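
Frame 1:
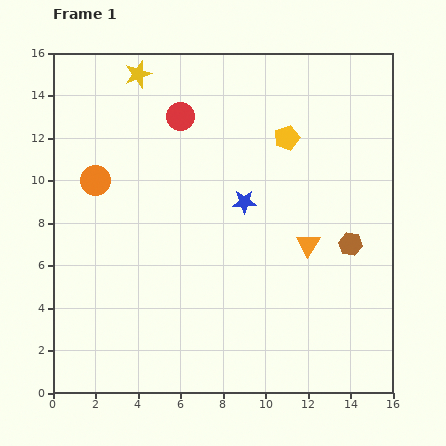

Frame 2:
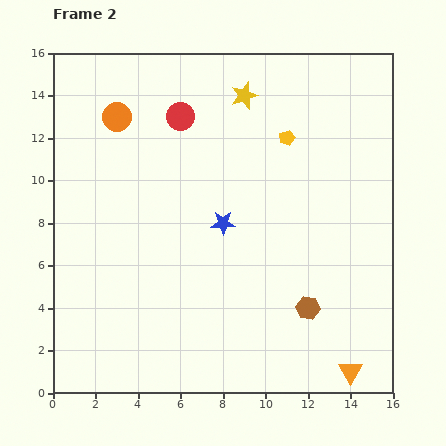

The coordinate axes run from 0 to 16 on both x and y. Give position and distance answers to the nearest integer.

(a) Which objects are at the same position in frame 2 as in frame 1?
the red circle, the yellow pentagon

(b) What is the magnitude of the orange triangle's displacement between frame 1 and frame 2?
6

The orange triangle moved from (12, 7) to (14, 1), a distance of √(2² + 6²) ≈ 6.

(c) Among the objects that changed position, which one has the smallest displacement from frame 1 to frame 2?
the blue star

(moved 1)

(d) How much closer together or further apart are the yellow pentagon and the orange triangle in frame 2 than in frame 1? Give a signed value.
+6

Distance in frame 1: 5. Distance in frame 2: 11.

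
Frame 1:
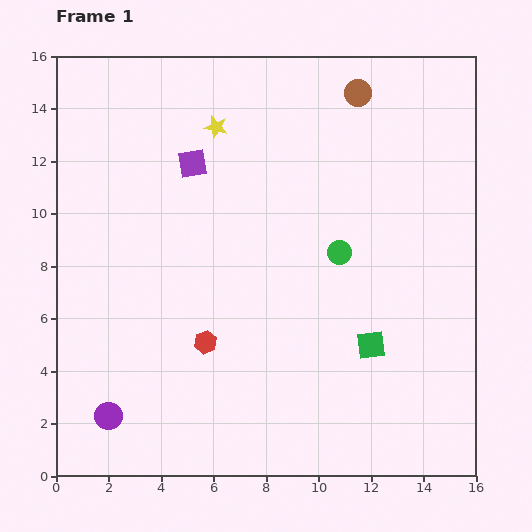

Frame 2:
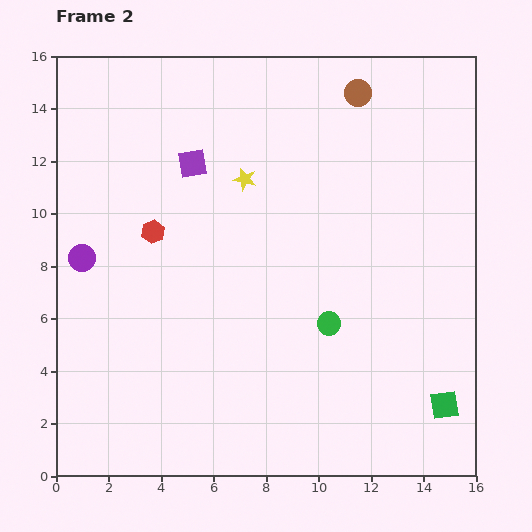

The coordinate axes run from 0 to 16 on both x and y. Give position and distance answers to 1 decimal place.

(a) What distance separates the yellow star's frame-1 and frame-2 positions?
2.3

The yellow star moved from (6.1, 13.3) to (7.2, 11.3), a distance of √(1.1² + 2.0²) ≈ 2.3.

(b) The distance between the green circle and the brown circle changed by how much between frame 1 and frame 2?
+2.8

Distance in frame 1: 6.1. Distance in frame 2: 8.9.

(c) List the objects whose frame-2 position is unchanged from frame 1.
the purple square, the brown circle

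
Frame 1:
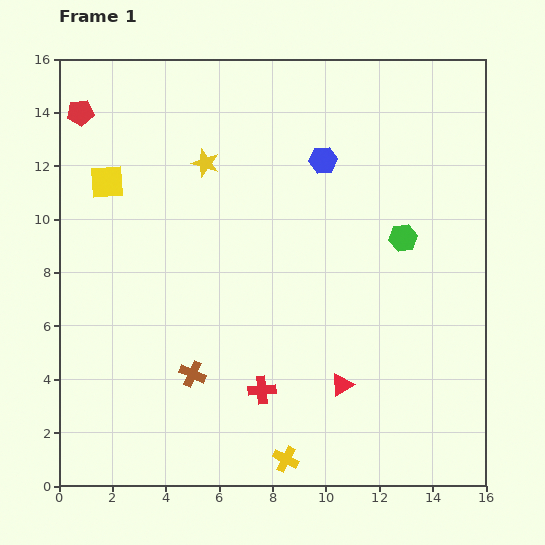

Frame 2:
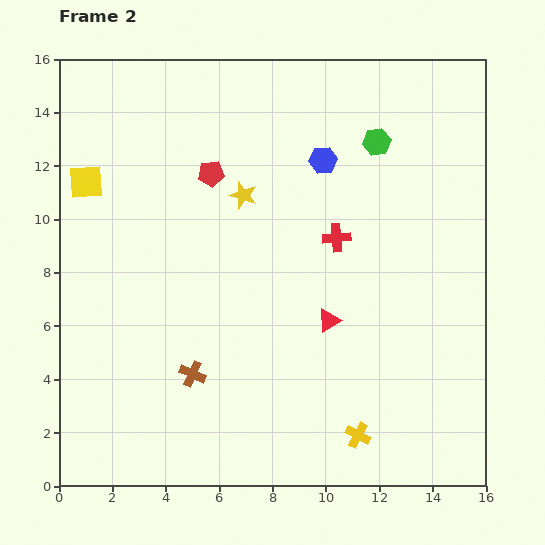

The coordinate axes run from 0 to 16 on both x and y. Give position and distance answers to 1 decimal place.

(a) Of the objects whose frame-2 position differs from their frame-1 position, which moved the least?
the yellow square

(moved 0.8)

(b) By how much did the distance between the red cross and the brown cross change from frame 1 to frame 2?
+4.7

Distance in frame 1: 2.7. Distance in frame 2: 7.4.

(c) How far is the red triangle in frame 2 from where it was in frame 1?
2.5

The red triangle moved from (10.6, 3.8) to (10.1, 6.2), a distance of √(0.5² + 2.4²) ≈ 2.5.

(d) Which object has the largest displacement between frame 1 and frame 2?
the red cross

(moved 6.4; next 5.4)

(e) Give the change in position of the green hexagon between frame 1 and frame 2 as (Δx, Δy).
(-1.0, 3.6)

The green hexagon was at (12.9, 9.3) in frame 1 and (11.9, 12.9) in frame 2.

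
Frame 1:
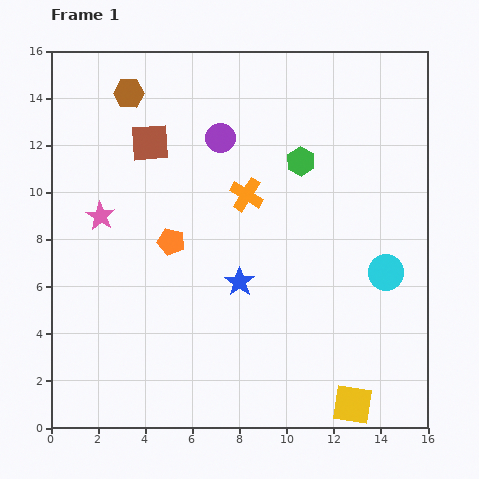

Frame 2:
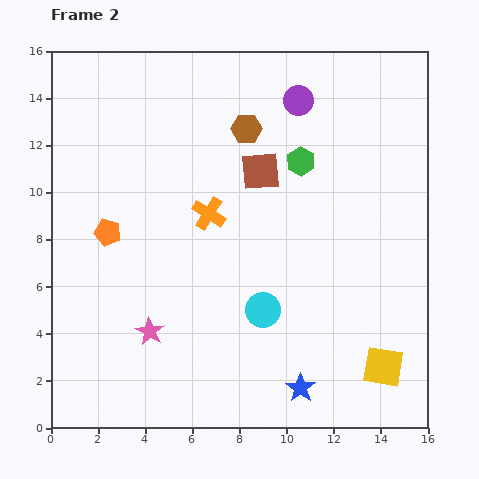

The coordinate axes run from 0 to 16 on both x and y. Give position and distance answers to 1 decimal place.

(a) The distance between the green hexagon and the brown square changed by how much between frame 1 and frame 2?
-4.7

Distance in frame 1: 6.4. Distance in frame 2: 1.7.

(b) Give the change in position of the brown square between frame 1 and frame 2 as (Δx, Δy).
(4.7, -1.2)

The brown square was at (4.2, 12.1) in frame 1 and (8.9, 10.9) in frame 2.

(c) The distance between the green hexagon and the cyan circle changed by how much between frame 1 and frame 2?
+0.6

Distance in frame 1: 5.9. Distance in frame 2: 6.5.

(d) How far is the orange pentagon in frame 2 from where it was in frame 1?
2.7

The orange pentagon moved from (5.1, 7.9) to (2.4, 8.3), a distance of √(2.7² + 0.4²) ≈ 2.7.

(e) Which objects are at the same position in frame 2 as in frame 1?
the green hexagon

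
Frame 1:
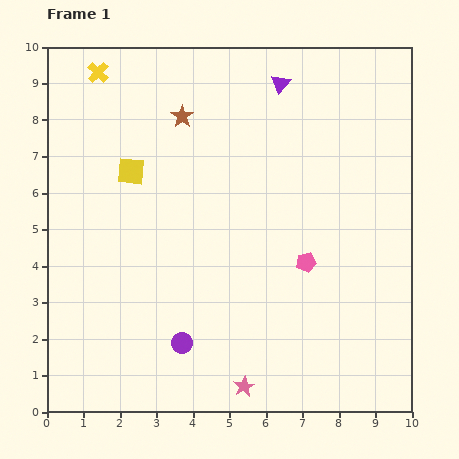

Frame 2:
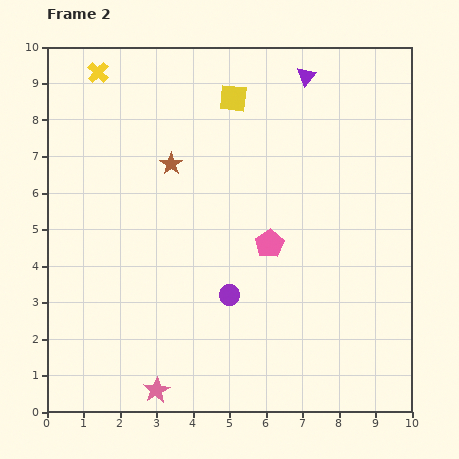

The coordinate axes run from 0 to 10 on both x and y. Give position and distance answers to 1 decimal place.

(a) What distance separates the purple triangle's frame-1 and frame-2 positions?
0.7

The purple triangle moved from (6.4, 9.0) to (7.1, 9.2), a distance of √(0.7² + 0.2²) ≈ 0.7.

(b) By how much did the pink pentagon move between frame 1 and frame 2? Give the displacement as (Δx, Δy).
(-1.0, 0.5)

The pink pentagon was at (7.1, 4.1) in frame 1 and (6.1, 4.6) in frame 2.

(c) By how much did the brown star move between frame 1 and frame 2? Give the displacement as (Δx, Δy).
(-0.3, -1.3)

The brown star was at (3.7, 8.1) in frame 1 and (3.4, 6.8) in frame 2.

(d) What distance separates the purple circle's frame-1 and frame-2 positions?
1.8

The purple circle moved from (3.7, 1.9) to (5.0, 3.2), a distance of √(1.3² + 1.3²) ≈ 1.8.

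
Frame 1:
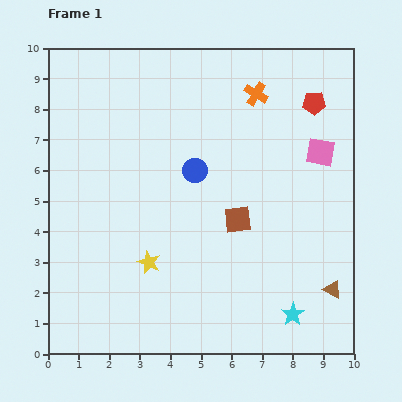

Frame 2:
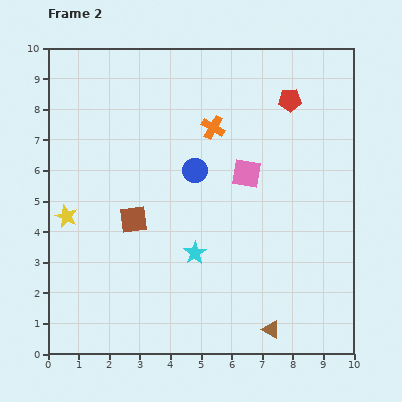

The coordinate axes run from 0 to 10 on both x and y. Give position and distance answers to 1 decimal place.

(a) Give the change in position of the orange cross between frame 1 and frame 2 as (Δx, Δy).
(-1.4, -1.1)

The orange cross was at (6.8, 8.5) in frame 1 and (5.4, 7.4) in frame 2.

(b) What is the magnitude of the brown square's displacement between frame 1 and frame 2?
3.4

The brown square moved from (6.2, 4.4) to (2.8, 4.4), a distance of √(3.4² + 0.0²) ≈ 3.4.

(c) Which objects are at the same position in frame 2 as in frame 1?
the blue circle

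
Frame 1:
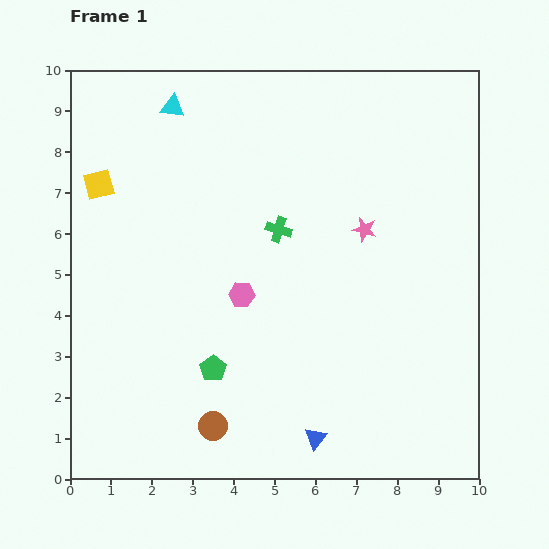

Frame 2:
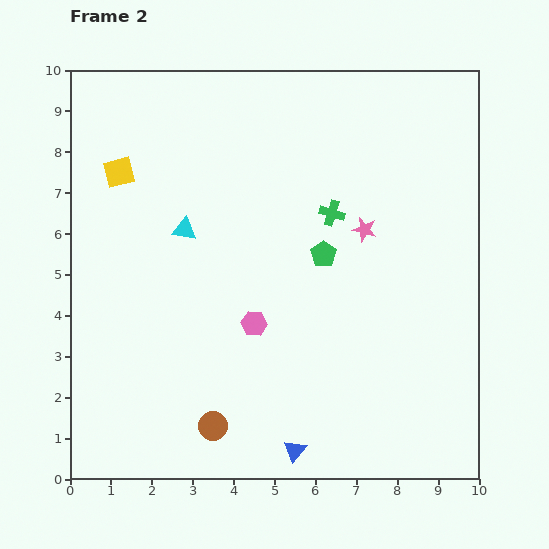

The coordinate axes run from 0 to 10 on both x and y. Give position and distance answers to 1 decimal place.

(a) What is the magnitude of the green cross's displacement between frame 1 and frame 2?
1.4

The green cross moved from (5.1, 6.1) to (6.4, 6.5), a distance of √(1.3² + 0.4²) ≈ 1.4.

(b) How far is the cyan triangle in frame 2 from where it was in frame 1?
3.0

The cyan triangle moved from (2.5, 9.1) to (2.8, 6.1), a distance of √(0.3² + 3.0²) ≈ 3.0.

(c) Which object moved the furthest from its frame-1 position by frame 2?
the green pentagon

(moved 3.9; next 3.0)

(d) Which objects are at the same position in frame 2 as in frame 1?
the pink star, the brown circle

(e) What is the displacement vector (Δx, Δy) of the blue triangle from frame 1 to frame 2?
(-0.5, -0.3)

The blue triangle was at (6.0, 1.0) in frame 1 and (5.5, 0.7) in frame 2.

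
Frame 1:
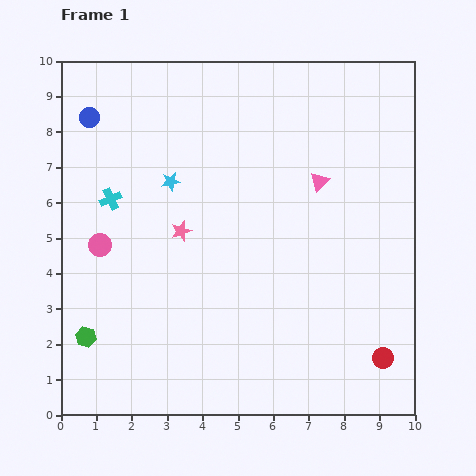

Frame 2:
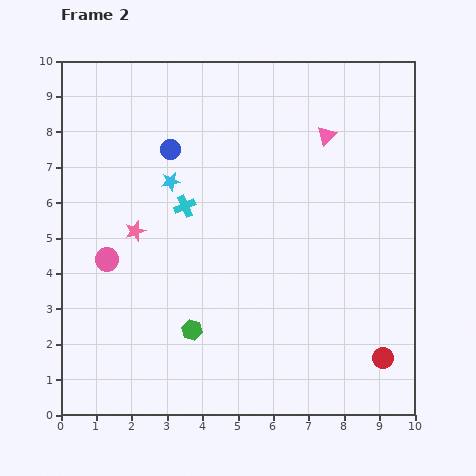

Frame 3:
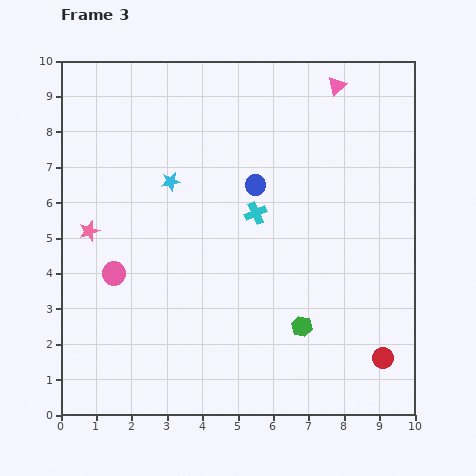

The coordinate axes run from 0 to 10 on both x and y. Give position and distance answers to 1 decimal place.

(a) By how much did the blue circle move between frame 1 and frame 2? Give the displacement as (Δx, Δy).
(2.3, -0.9)

The blue circle was at (0.8, 8.4) in frame 1 and (3.1, 7.5) in frame 2.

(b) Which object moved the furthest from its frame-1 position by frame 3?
the green hexagon

(moved 6.1; next 5.1)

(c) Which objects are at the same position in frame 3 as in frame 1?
the cyan star, the red circle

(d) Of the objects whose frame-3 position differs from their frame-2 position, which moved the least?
the pink circle

(moved 0.4)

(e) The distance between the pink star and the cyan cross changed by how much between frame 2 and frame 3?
+3.1

Distance in frame 2: 1.6. Distance in frame 3: 4.7.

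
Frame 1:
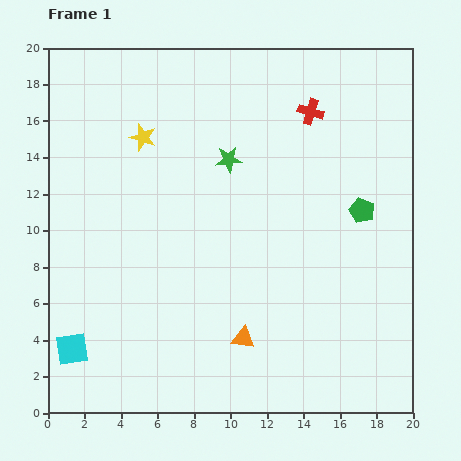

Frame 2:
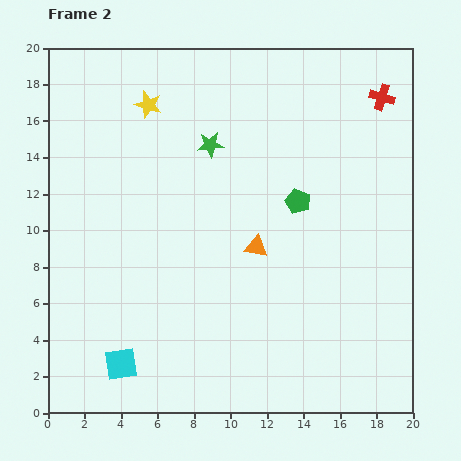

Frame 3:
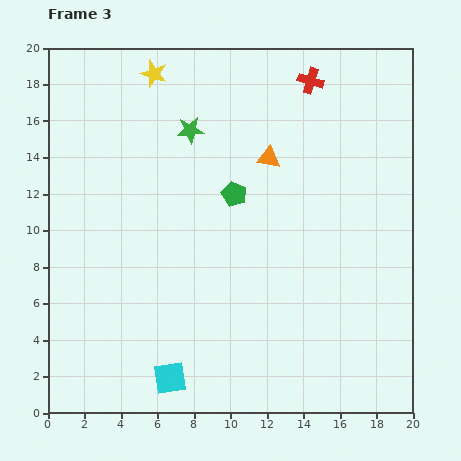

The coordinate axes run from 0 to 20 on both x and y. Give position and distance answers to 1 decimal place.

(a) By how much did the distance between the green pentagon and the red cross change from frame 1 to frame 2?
+1.2

Distance in frame 1: 6.1. Distance in frame 2: 7.3.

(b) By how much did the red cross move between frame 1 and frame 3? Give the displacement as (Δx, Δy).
(0.0, 1.7)

The red cross was at (14.4, 16.5) in frame 1 and (14.4, 18.2) in frame 3.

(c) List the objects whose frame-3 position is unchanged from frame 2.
none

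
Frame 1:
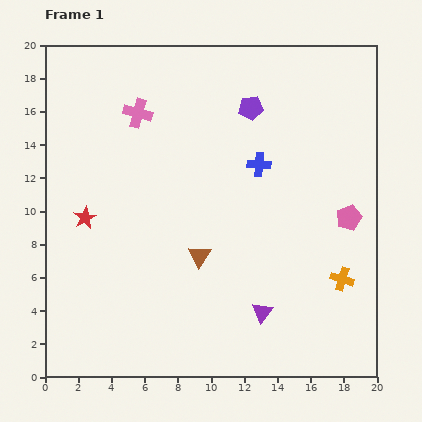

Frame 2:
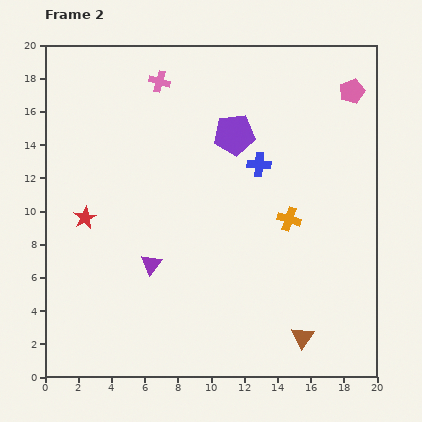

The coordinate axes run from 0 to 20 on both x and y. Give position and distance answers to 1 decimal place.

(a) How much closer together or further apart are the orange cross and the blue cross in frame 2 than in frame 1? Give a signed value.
-4.7

Distance in frame 1: 8.5. Distance in frame 2: 3.8.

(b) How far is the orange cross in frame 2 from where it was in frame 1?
4.8

The orange cross moved from (17.9, 5.9) to (14.7, 9.5), a distance of √(3.2² + 3.6²) ≈ 4.8.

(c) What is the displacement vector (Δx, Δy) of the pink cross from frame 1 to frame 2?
(1.3, 1.9)

The pink cross was at (5.6, 15.9) in frame 1 and (6.9, 17.8) in frame 2.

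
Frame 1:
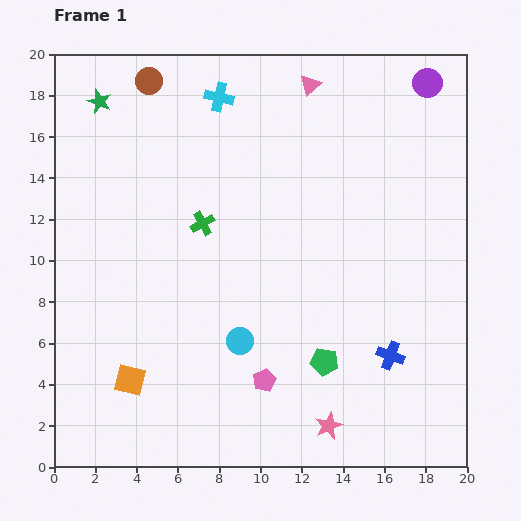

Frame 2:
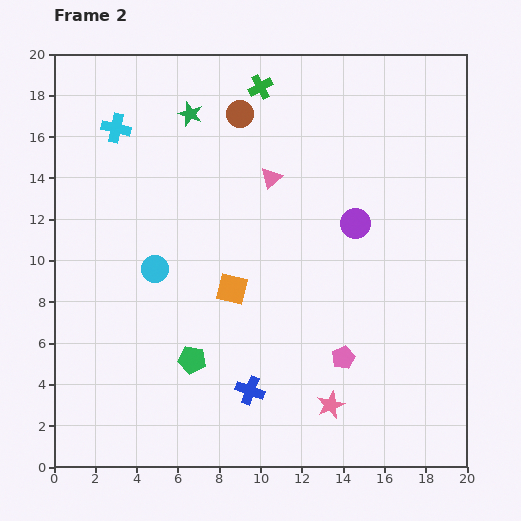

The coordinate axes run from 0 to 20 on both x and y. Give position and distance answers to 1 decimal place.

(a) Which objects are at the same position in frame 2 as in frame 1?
none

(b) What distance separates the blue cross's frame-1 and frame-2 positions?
7.0

The blue cross moved from (16.3, 5.4) to (9.5, 3.7), a distance of √(6.8² + 1.7²) ≈ 7.0.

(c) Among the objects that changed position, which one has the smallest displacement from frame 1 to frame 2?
the pink star

(moved 1.0)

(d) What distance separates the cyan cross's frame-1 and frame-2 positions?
5.2

The cyan cross moved from (8.0, 17.9) to (3.0, 16.4), a distance of √(5.0² + 1.5²) ≈ 5.2.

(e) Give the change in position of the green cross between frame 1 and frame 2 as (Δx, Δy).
(2.8, 6.6)

The green cross was at (7.2, 11.8) in frame 1 and (10.0, 18.4) in frame 2.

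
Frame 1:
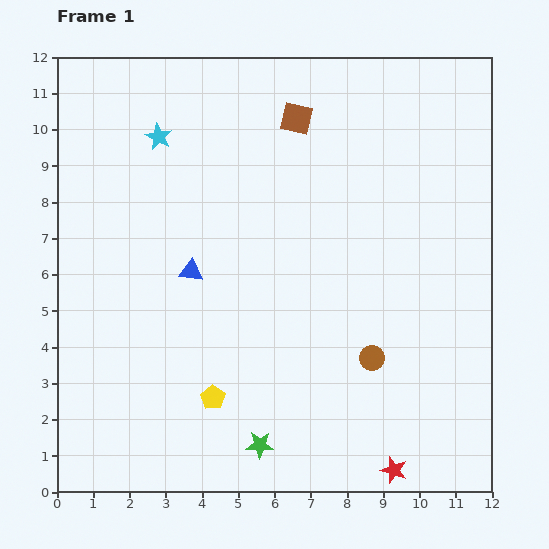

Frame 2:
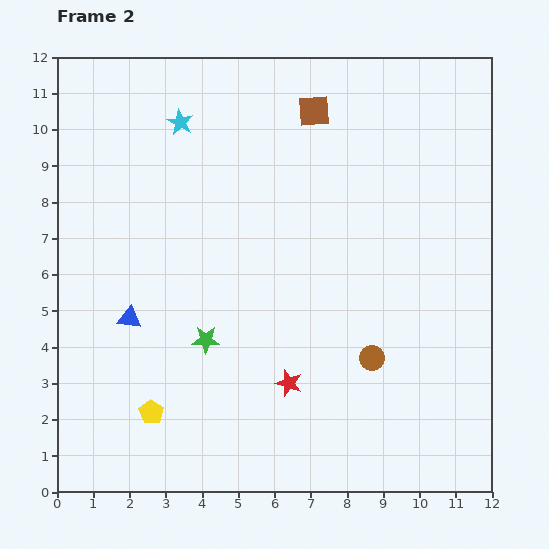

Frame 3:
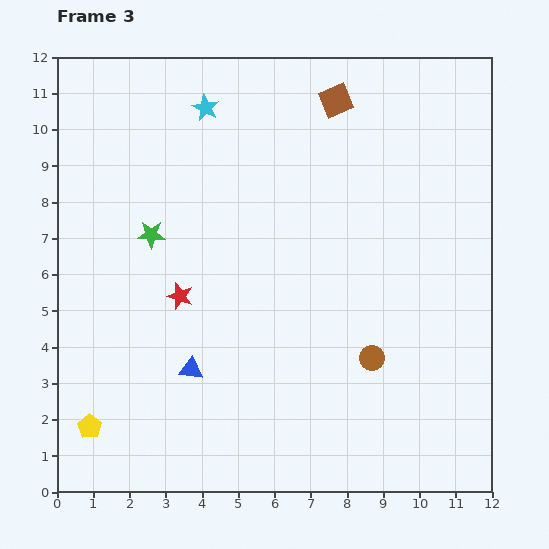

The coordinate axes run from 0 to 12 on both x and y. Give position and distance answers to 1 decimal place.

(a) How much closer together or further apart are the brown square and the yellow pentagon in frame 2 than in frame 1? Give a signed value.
+1.4

Distance in frame 1: 8.0. Distance in frame 2: 9.4.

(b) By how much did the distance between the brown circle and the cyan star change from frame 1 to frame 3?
-0.2

Distance in frame 1: 8.5. Distance in frame 3: 8.3.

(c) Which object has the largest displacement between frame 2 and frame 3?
the red star

(moved 3.8; next 3.3)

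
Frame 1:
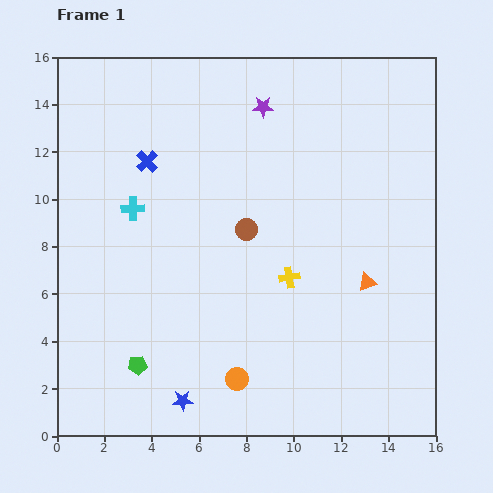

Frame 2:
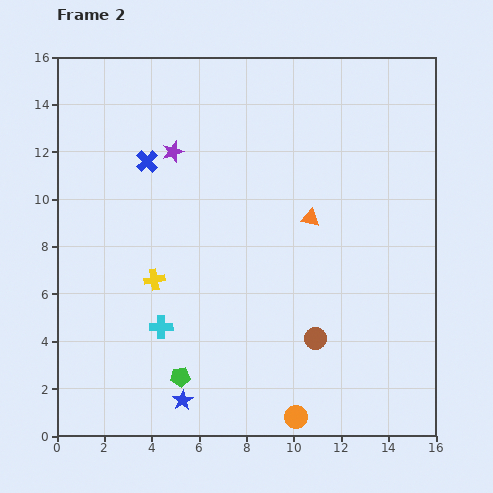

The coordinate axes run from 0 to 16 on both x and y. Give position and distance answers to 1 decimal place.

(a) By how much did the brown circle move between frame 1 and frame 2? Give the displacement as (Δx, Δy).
(2.9, -4.6)

The brown circle was at (8.0, 8.7) in frame 1 and (10.9, 4.1) in frame 2.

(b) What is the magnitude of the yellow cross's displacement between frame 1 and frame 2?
5.7

The yellow cross moved from (9.8, 6.7) to (4.1, 6.6), a distance of √(5.7² + 0.1²) ≈ 5.7.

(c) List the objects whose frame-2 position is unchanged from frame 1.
the blue cross, the blue star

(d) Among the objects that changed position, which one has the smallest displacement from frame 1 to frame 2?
the green pentagon

(moved 1.9)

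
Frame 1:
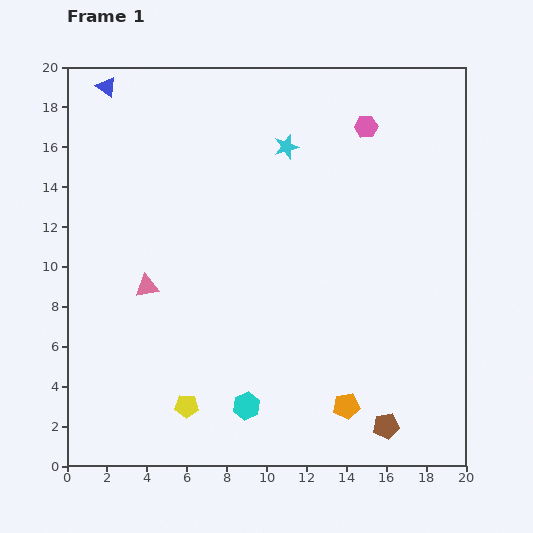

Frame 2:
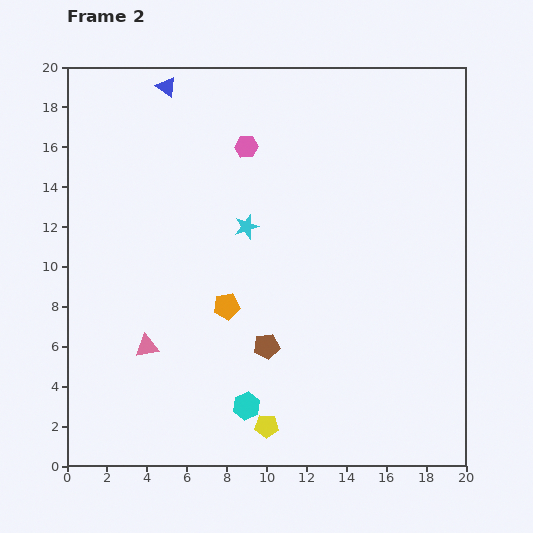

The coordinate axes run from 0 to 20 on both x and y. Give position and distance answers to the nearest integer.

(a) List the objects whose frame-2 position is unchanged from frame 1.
the cyan hexagon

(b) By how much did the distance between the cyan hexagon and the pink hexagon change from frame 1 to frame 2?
-2

Distance in frame 1: 15. Distance in frame 2: 13.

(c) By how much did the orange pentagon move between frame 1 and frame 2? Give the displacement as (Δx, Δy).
(-6, 5)

The orange pentagon was at (14, 3) in frame 1 and (8, 8) in frame 2.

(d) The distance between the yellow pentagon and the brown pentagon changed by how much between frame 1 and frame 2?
-6

Distance in frame 1: 10. Distance in frame 2: 4.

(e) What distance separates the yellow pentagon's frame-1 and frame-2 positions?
4

The yellow pentagon moved from (6, 3) to (10, 2), a distance of √(4² + 1²) ≈ 4.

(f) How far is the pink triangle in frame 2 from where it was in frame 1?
3

The pink triangle moved from (4, 9) to (4, 6), a distance of √(0² + 3²) ≈ 3.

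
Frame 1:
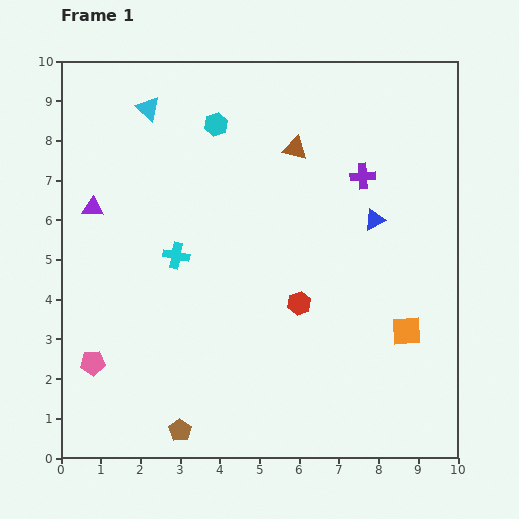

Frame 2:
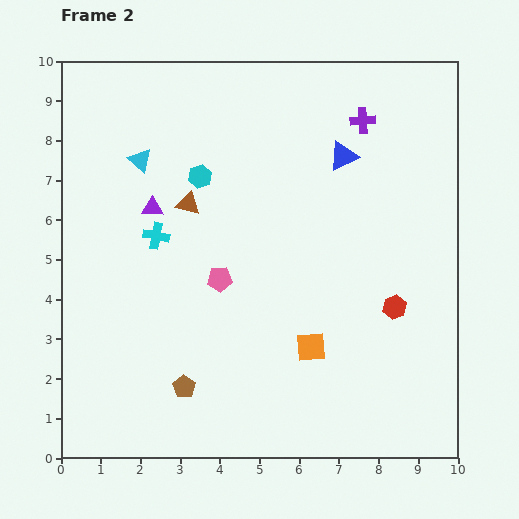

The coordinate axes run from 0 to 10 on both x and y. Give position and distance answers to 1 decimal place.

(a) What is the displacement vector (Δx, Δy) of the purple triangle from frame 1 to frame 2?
(1.5, 0.0)

The purple triangle was at (0.8, 6.3) in frame 1 and (2.3, 6.3) in frame 2.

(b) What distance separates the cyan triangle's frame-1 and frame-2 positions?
1.3

The cyan triangle moved from (2.2, 8.8) to (2.0, 7.5), a distance of √(0.2² + 1.3²) ≈ 1.3.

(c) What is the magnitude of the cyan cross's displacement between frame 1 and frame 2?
0.7

The cyan cross moved from (2.9, 5.1) to (2.4, 5.6), a distance of √(0.5² + 0.5²) ≈ 0.7.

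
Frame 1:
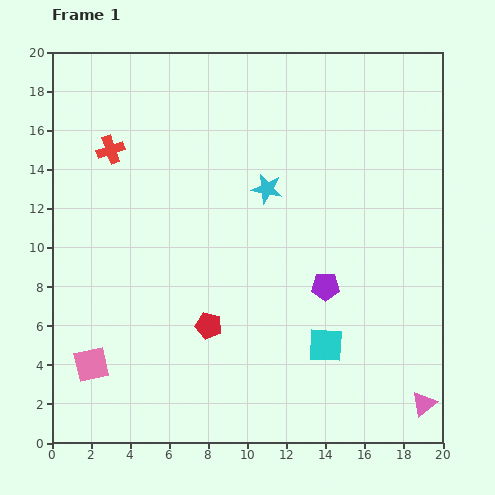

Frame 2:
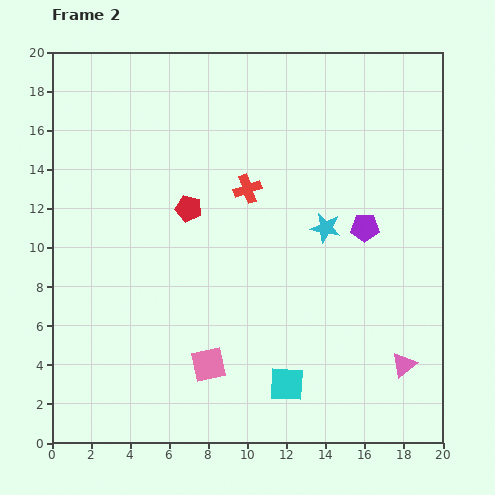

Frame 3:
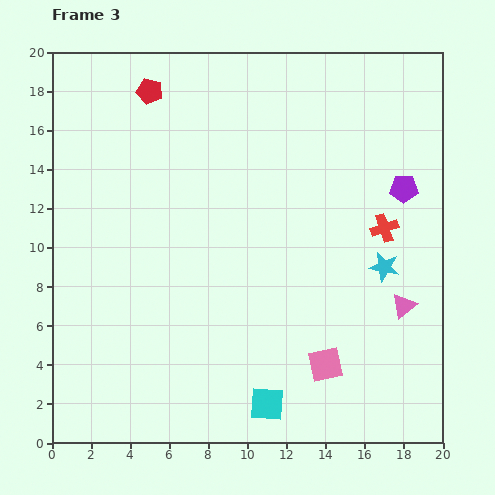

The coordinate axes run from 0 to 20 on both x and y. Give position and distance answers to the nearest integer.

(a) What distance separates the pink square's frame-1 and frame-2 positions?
6

The pink square moved from (2, 4) to (8, 4), a distance of √(6² + 0²) ≈ 6.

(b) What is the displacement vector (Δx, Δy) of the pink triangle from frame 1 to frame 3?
(-1, 5)

The pink triangle was at (19, 2) in frame 1 and (18, 7) in frame 3.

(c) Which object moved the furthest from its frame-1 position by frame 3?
the red cross

(moved 15; next 12)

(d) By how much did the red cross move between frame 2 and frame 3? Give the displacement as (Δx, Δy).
(7, -2)

The red cross was at (10, 13) in frame 2 and (17, 11) in frame 3.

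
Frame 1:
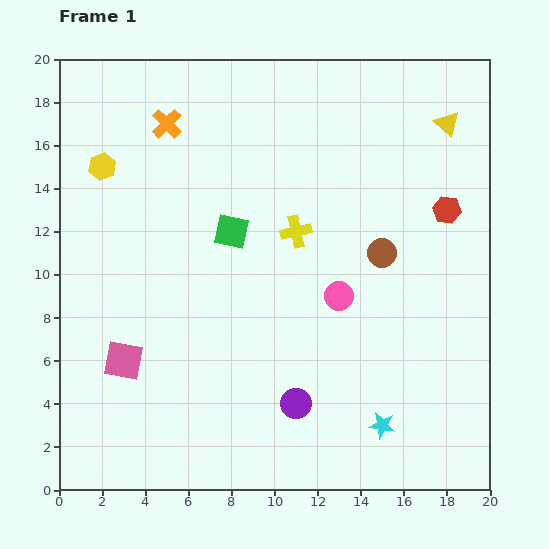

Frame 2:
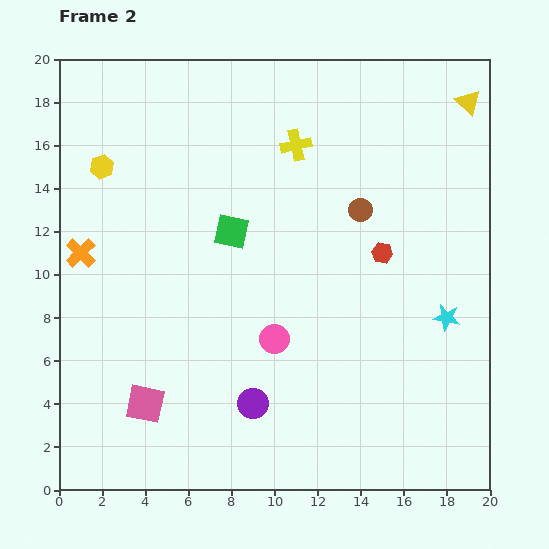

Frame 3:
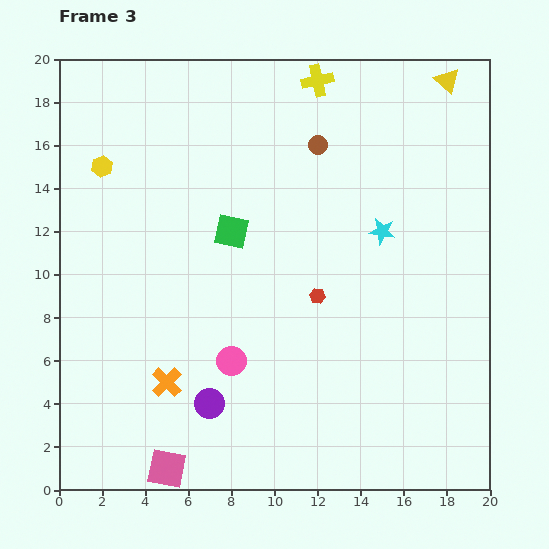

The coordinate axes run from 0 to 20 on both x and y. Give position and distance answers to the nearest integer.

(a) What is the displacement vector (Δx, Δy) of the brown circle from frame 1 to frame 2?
(-1, 2)

The brown circle was at (15, 11) in frame 1 and (14, 13) in frame 2.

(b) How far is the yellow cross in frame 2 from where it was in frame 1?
4

The yellow cross moved from (11, 12) to (11, 16), a distance of √(0² + 4²) ≈ 4.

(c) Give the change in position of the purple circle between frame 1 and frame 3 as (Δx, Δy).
(-4, 0)

The purple circle was at (11, 4) in frame 1 and (7, 4) in frame 3.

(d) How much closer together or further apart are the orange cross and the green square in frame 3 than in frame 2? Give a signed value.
+1

Distance in frame 2: 7. Distance in frame 3: 8.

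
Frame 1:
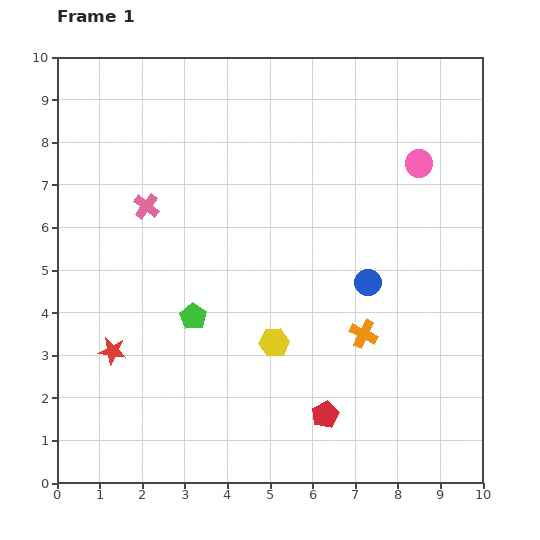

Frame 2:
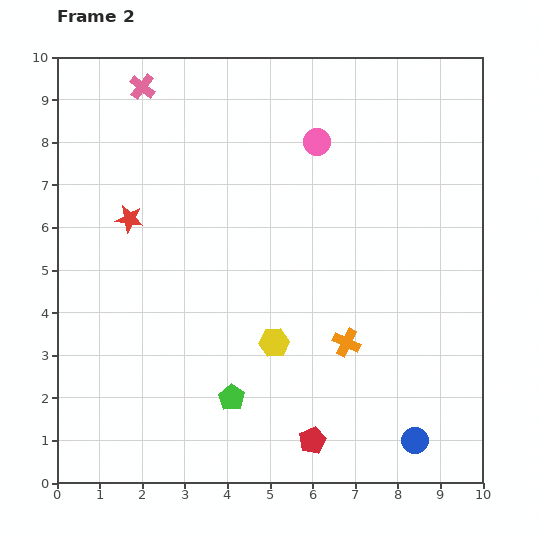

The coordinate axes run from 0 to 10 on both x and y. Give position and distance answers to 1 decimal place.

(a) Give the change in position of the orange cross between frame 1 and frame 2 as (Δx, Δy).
(-0.4, -0.2)

The orange cross was at (7.2, 3.5) in frame 1 and (6.8, 3.3) in frame 2.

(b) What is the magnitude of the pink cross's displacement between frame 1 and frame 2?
2.8

The pink cross moved from (2.1, 6.5) to (2.0, 9.3), a distance of √(0.1² + 2.8²) ≈ 2.8.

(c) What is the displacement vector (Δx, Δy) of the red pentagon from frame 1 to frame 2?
(-0.3, -0.6)

The red pentagon was at (6.3, 1.6) in frame 1 and (6.0, 1.0) in frame 2.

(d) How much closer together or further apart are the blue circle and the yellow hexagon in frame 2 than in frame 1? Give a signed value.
+1.4

Distance in frame 1: 2.6. Distance in frame 2: 4.0.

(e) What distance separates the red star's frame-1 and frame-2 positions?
3.1

The red star moved from (1.3, 3.1) to (1.7, 6.2), a distance of √(0.4² + 3.1²) ≈ 3.1.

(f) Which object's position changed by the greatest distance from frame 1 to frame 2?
the blue circle

(moved 3.9; next 3.1)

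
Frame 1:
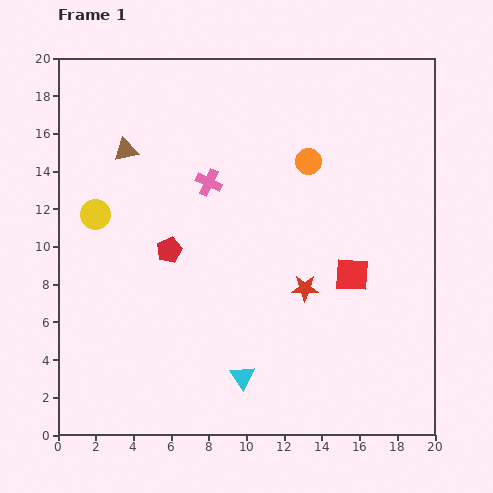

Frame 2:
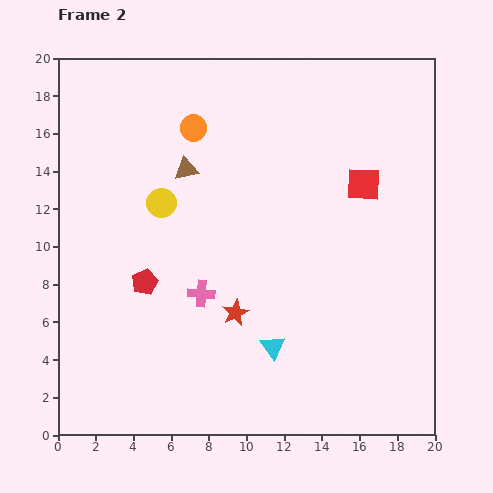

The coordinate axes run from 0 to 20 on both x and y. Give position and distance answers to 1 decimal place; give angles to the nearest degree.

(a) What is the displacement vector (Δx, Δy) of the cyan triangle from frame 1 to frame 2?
(1.6, 1.6)

The cyan triangle was at (9.8, 3.1) in frame 1 and (11.4, 4.7) in frame 2.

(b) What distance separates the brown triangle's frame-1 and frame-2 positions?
3.4

The brown triangle moved from (3.6, 15.1) to (6.8, 14.1), a distance of √(3.2² + 1.0²) ≈ 3.4.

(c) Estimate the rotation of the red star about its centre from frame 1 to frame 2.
28° counter-clockwise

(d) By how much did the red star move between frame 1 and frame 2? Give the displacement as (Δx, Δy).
(-3.7, -1.3)

The red star was at (13.1, 7.8) in frame 1 and (9.4, 6.5) in frame 2.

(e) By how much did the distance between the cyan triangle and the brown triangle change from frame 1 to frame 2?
-3.0

Distance in frame 1: 13.5. Distance in frame 2: 10.5.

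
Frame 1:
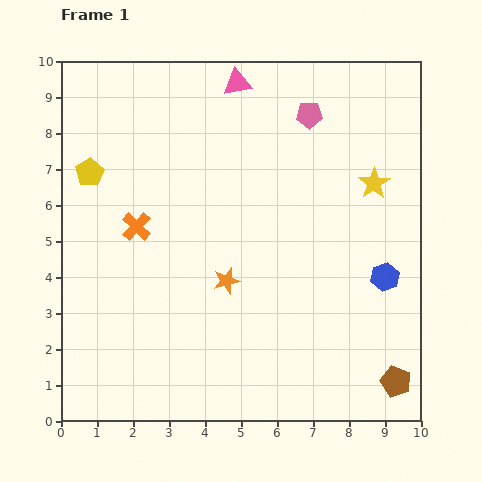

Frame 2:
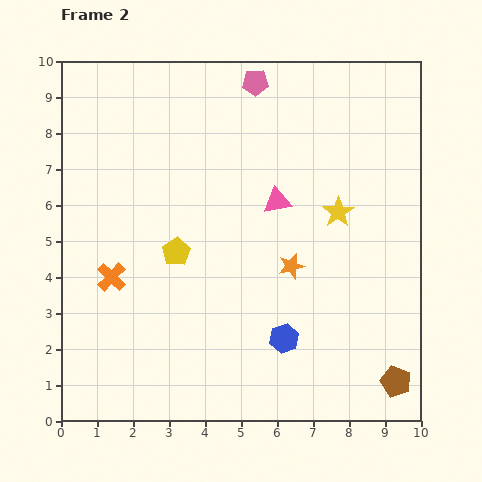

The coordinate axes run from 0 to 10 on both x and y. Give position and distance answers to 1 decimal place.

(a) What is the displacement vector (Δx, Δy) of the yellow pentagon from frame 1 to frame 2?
(2.4, -2.2)

The yellow pentagon was at (0.8, 6.9) in frame 1 and (3.2, 4.7) in frame 2.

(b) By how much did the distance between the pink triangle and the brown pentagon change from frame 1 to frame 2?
-3.4

Distance in frame 1: 9.4. Distance in frame 2: 6.0.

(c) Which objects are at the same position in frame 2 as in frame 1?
the brown pentagon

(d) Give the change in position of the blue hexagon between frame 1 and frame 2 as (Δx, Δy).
(-2.8, -1.7)

The blue hexagon was at (9.0, 4.0) in frame 1 and (6.2, 2.3) in frame 2.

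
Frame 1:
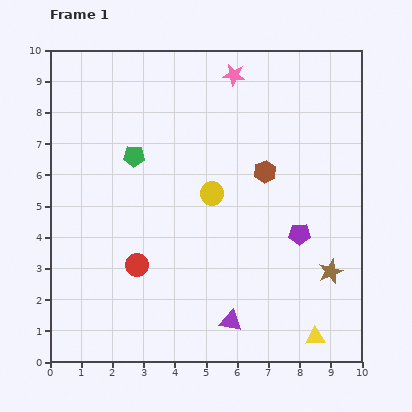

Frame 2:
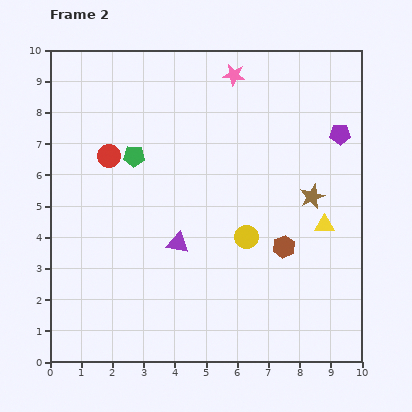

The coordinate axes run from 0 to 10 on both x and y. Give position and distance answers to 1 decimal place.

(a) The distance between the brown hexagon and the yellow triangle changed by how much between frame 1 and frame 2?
-4.0

Distance in frame 1: 5.5. Distance in frame 2: 1.5.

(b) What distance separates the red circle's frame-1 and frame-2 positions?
3.6

The red circle moved from (2.8, 3.1) to (1.9, 6.6), a distance of √(0.9² + 3.5²) ≈ 3.6.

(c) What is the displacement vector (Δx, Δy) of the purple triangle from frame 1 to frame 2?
(-1.7, 2.5)

The purple triangle was at (5.8, 1.3) in frame 1 and (4.1, 3.8) in frame 2.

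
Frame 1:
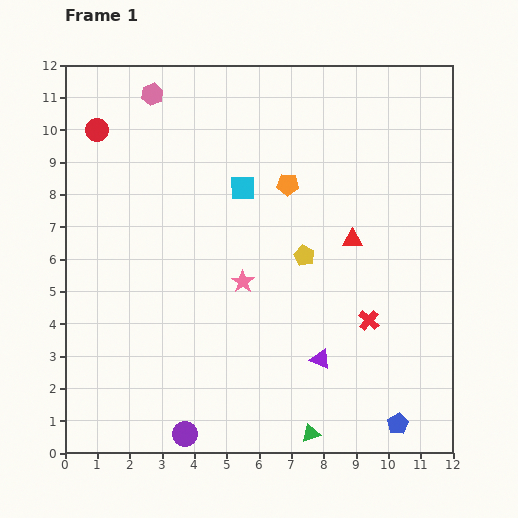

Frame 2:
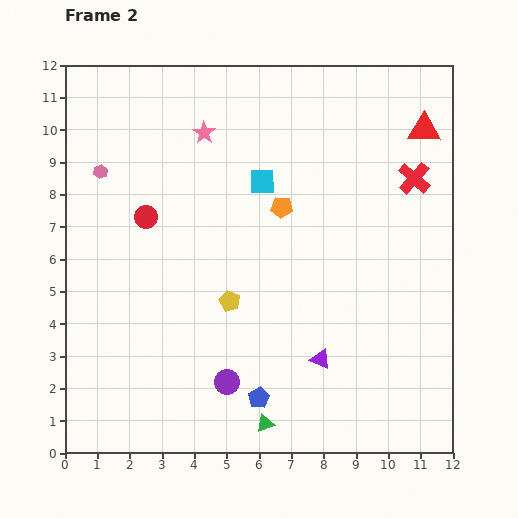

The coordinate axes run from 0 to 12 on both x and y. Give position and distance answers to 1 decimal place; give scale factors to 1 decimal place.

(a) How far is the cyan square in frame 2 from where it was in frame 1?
0.6

The cyan square moved from (5.5, 8.2) to (6.1, 8.4), a distance of √(0.6² + 0.2²) ≈ 0.6.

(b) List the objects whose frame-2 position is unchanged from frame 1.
the purple triangle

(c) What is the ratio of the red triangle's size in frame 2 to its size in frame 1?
1.6×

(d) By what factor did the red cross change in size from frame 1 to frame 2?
1.6×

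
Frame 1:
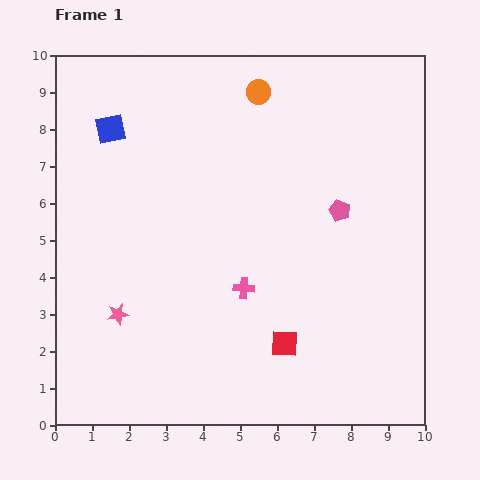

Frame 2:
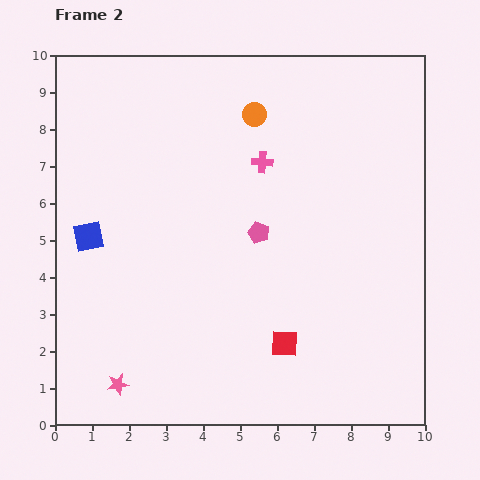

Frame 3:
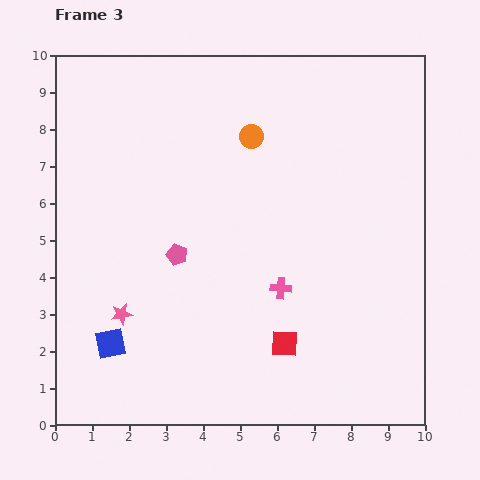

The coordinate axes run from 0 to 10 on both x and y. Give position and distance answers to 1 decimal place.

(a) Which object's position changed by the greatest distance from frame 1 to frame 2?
the pink cross

(moved 3.4; next 3.0)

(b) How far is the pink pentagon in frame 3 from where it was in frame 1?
4.6

The pink pentagon moved from (7.7, 5.8) to (3.3, 4.6), a distance of √(4.4² + 1.2²) ≈ 4.6.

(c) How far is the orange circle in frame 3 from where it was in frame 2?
0.6

The orange circle moved from (5.4, 8.4) to (5.3, 7.8), a distance of √(0.1² + 0.6²) ≈ 0.6.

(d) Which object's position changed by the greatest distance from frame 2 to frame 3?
the pink cross

(moved 3.4; next 3.0)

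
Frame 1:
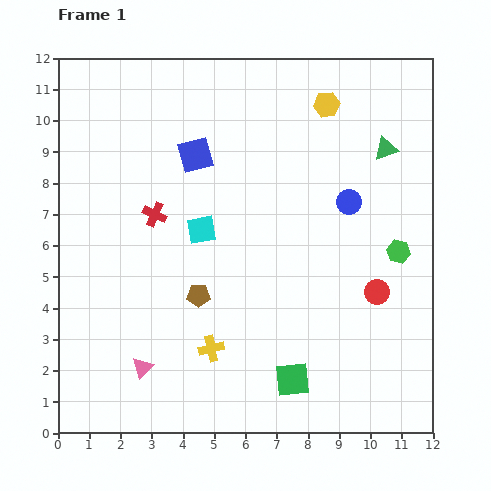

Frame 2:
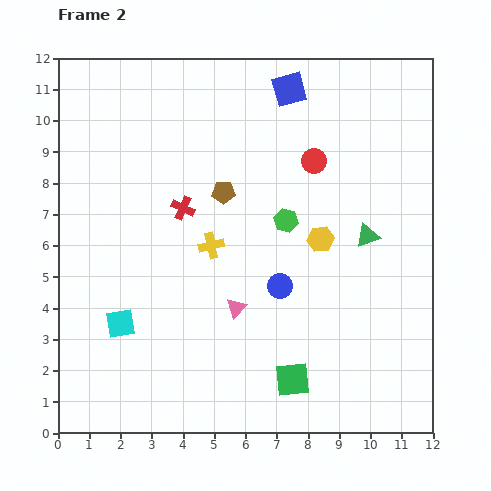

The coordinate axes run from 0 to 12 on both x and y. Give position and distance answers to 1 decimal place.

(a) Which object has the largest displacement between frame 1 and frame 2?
the red circle

(moved 4.7; next 4.3)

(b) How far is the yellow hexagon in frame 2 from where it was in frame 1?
4.3

The yellow hexagon moved from (8.6, 10.5) to (8.4, 6.2), a distance of √(0.2² + 4.3²) ≈ 4.3.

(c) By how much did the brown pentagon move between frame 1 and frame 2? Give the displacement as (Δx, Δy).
(0.8, 3.3)

The brown pentagon was at (4.5, 4.4) in frame 1 and (5.3, 7.7) in frame 2.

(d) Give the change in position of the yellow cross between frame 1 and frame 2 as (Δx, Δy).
(0.0, 3.3)

The yellow cross was at (4.9, 2.7) in frame 1 and (4.9, 6.0) in frame 2.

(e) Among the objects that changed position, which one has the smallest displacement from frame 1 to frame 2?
the red cross

(moved 0.9)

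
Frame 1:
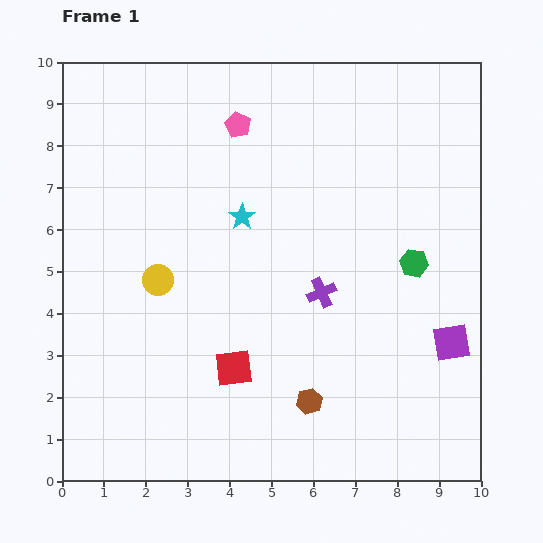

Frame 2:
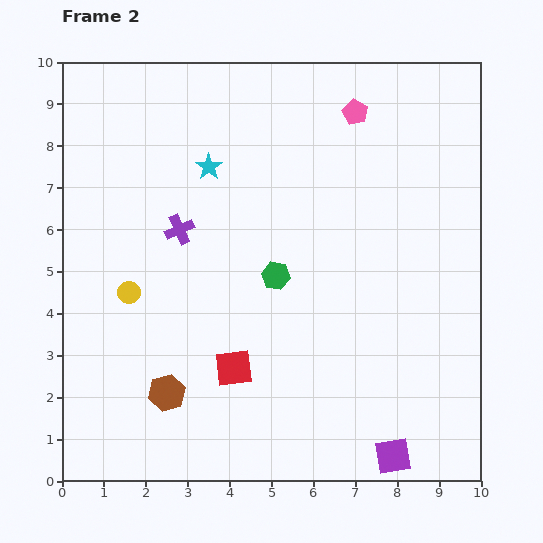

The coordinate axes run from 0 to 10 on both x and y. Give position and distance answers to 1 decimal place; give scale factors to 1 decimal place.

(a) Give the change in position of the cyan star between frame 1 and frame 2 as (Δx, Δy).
(-0.8, 1.2)

The cyan star was at (4.3, 6.3) in frame 1 and (3.5, 7.5) in frame 2.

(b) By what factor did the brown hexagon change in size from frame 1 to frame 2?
1.4×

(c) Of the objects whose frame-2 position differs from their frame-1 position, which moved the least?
the yellow circle

(moved 0.8)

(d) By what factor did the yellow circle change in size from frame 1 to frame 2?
0.7×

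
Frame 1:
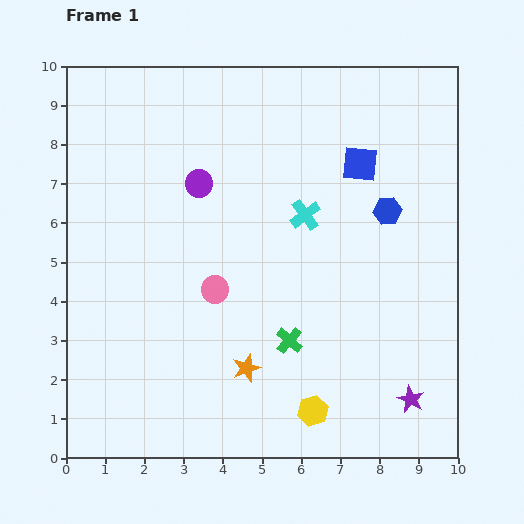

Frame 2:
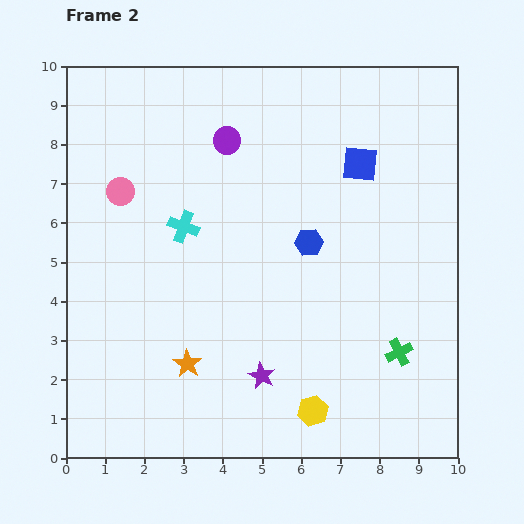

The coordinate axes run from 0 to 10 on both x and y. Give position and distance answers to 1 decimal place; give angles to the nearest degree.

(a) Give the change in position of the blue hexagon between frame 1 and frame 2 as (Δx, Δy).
(-2.0, -0.8)

The blue hexagon was at (8.2, 6.3) in frame 1 and (6.2, 5.5) in frame 2.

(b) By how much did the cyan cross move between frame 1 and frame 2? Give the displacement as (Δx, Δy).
(-3.1, -0.3)

The cyan cross was at (6.1, 6.2) in frame 1 and (3.0, 5.9) in frame 2.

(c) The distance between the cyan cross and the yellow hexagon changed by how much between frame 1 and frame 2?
+0.7

Distance in frame 1: 5.0. Distance in frame 2: 5.7.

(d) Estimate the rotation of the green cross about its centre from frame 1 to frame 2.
22° clockwise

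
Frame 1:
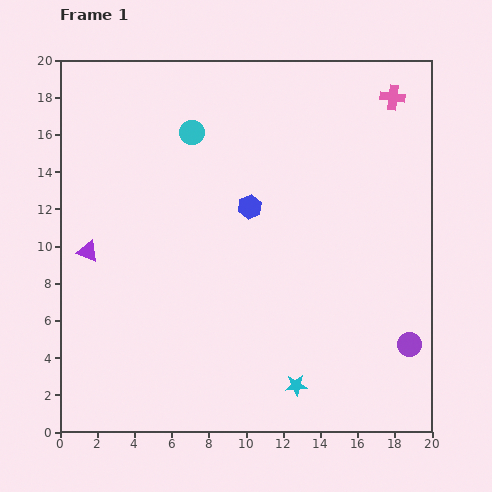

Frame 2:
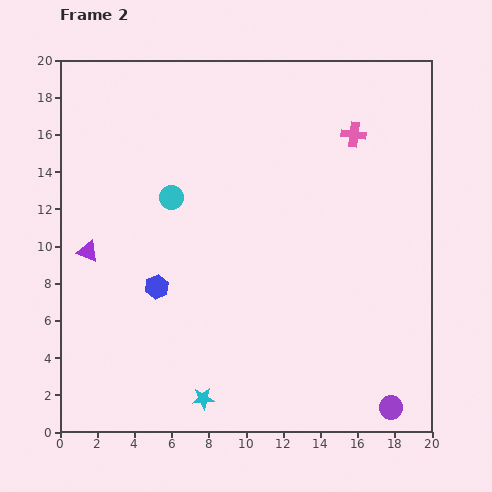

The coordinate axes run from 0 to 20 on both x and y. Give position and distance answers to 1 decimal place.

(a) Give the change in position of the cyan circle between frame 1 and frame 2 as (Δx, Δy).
(-1.1, -3.5)

The cyan circle was at (7.1, 16.1) in frame 1 and (6.0, 12.6) in frame 2.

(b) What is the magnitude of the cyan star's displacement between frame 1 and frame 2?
5.0

The cyan star moved from (12.7, 2.5) to (7.7, 1.8), a distance of √(5.0² + 0.7²) ≈ 5.0.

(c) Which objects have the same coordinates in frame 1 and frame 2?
the purple triangle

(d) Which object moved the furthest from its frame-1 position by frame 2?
the blue hexagon

(moved 6.6; next 5.0)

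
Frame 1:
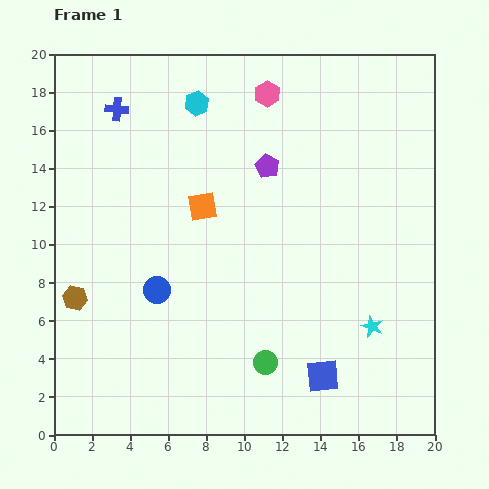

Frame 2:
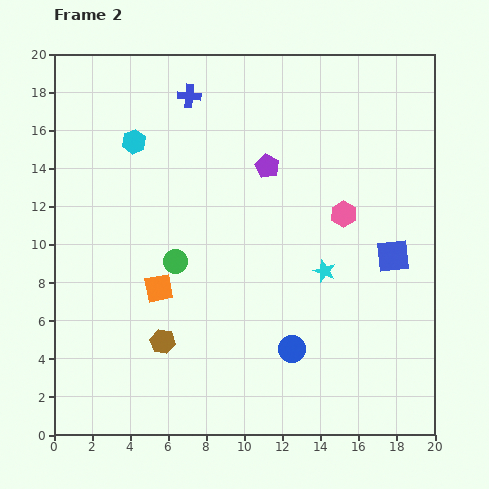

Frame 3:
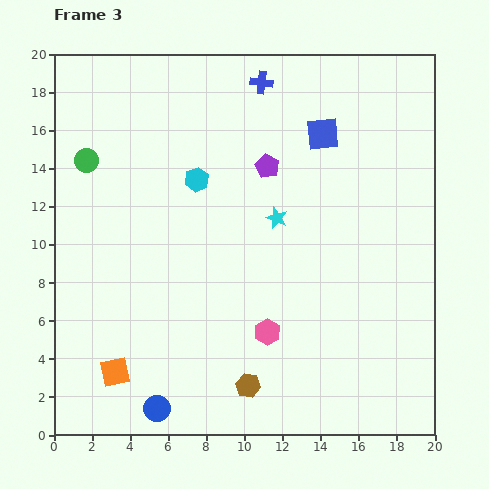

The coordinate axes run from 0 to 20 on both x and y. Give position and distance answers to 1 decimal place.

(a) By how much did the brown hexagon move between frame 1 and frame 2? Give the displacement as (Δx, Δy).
(4.6, -2.3)

The brown hexagon was at (1.1, 7.2) in frame 1 and (5.7, 4.9) in frame 2.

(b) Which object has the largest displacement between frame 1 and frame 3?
the green circle

(moved 14.2; next 12.7)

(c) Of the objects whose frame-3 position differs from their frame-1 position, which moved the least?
the cyan hexagon

(moved 4.0)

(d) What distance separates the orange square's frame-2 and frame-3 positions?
5.0

The orange square moved from (5.5, 7.7) to (3.2, 3.3), a distance of √(2.3² + 4.4²) ≈ 5.0.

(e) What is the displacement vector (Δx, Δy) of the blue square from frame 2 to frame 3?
(-3.7, 6.4)

The blue square was at (17.8, 9.4) in frame 2 and (14.1, 15.8) in frame 3.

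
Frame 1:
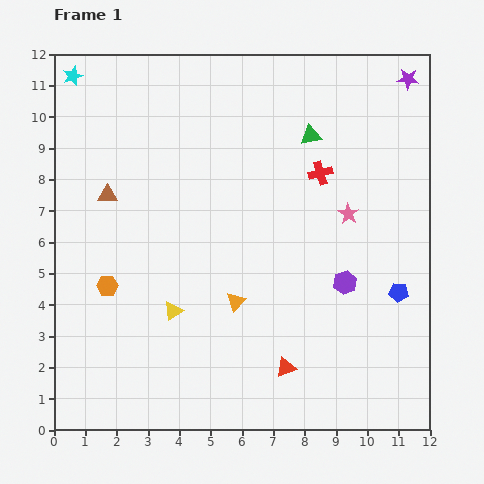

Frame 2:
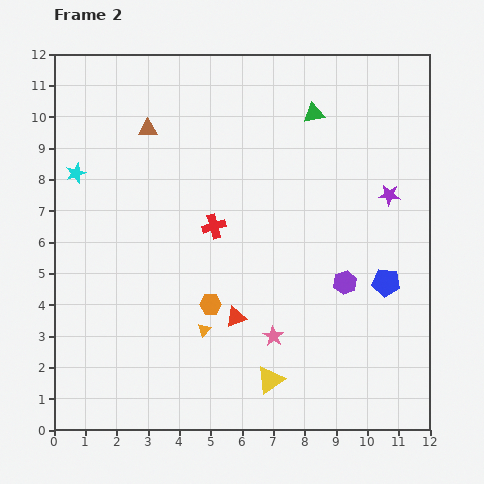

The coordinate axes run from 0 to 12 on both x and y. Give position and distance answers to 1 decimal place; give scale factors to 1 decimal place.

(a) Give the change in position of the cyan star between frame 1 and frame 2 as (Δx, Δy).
(0.1, -3.1)

The cyan star was at (0.6, 11.3) in frame 1 and (0.7, 8.2) in frame 2.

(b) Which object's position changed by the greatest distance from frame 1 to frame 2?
the pink star

(moved 4.6; next 3.8)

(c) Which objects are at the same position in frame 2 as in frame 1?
the purple hexagon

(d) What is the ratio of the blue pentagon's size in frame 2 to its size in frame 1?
1.4×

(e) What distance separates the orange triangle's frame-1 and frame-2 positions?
1.3

The orange triangle moved from (5.8, 4.1) to (4.8, 3.2), a distance of √(1.0² + 0.9²) ≈ 1.3.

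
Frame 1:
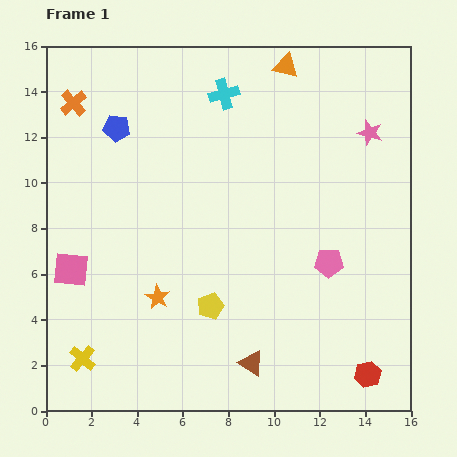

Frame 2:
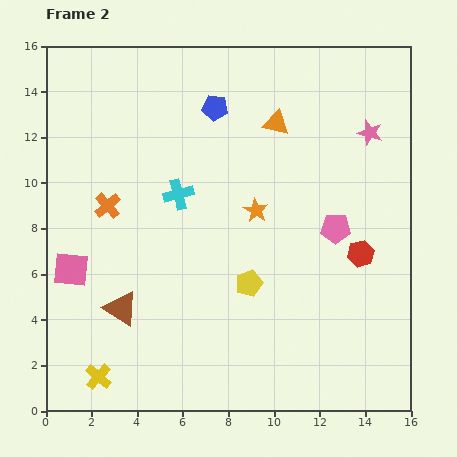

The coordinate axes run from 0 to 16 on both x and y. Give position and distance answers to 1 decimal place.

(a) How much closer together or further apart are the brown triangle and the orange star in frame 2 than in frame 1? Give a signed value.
+2.3

Distance in frame 1: 5.0. Distance in frame 2: 7.3.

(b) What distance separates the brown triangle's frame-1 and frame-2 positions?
6.2

The brown triangle moved from (9.0, 2.1) to (3.3, 4.5), a distance of √(5.7² + 2.4²) ≈ 6.2.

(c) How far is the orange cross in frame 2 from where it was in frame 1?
4.7

The orange cross moved from (1.2, 13.5) to (2.7, 9.0), a distance of √(1.5² + 4.5²) ≈ 4.7.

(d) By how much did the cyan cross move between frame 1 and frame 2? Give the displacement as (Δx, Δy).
(-2.0, -4.4)

The cyan cross was at (7.8, 13.9) in frame 1 and (5.8, 9.5) in frame 2.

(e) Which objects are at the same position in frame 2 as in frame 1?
the pink square, the pink star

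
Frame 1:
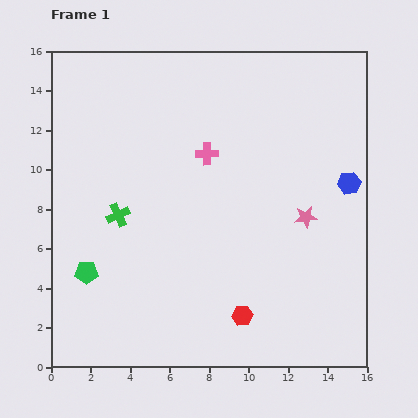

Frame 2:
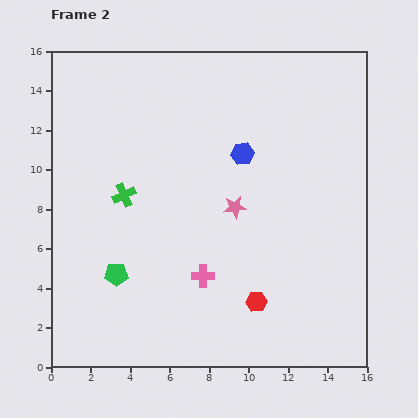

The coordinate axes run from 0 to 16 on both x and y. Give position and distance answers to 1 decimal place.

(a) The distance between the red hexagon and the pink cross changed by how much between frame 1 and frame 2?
-5.4

Distance in frame 1: 8.4. Distance in frame 2: 3.0.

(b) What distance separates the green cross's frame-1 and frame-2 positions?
1.0

The green cross moved from (3.4, 7.7) to (3.7, 8.7), a distance of √(0.3² + 1.0²) ≈ 1.0.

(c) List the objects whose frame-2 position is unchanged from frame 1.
none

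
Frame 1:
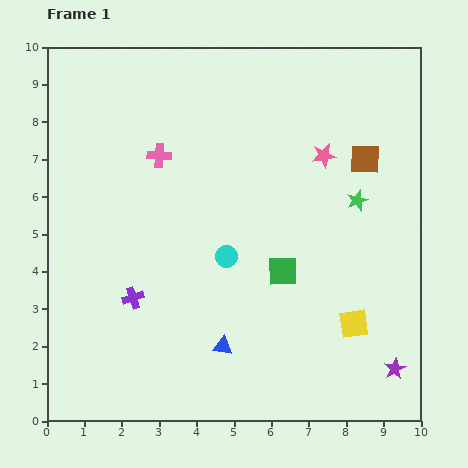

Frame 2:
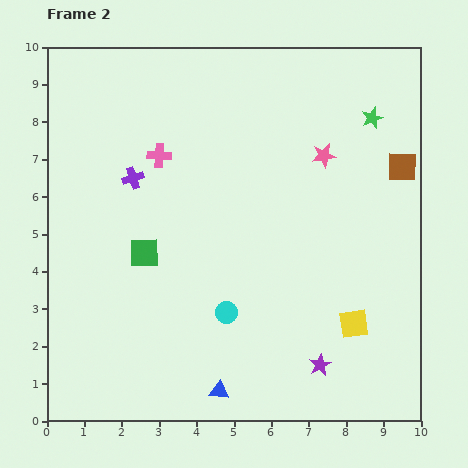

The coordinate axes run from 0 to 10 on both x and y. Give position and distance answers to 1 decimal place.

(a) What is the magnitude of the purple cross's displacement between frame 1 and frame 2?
3.2

The purple cross moved from (2.3, 3.3) to (2.3, 6.5), a distance of √(0.0² + 3.2²) ≈ 3.2.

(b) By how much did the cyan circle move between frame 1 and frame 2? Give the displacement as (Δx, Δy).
(0.0, -1.5)

The cyan circle was at (4.8, 4.4) in frame 1 and (4.8, 2.9) in frame 2.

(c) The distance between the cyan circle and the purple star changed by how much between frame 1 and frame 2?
-2.5

Distance in frame 1: 5.4. Distance in frame 2: 2.9.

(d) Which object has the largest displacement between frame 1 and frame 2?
the green square

(moved 3.7; next 3.2)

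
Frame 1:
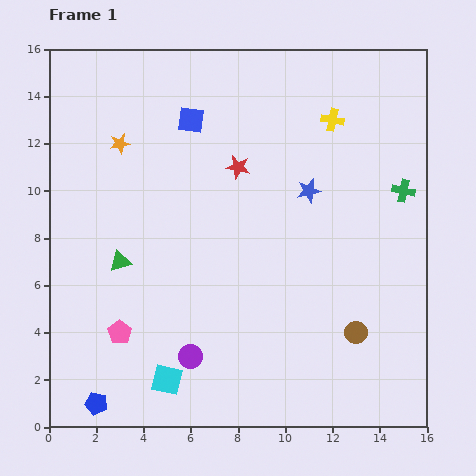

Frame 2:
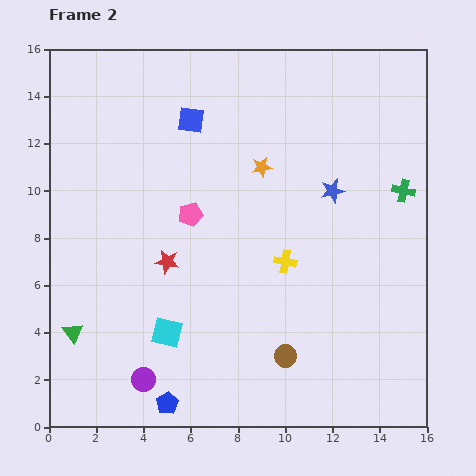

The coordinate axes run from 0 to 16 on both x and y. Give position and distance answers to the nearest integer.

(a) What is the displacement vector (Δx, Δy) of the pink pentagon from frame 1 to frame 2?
(3, 5)

The pink pentagon was at (3, 4) in frame 1 and (6, 9) in frame 2.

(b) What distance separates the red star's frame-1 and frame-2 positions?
5

The red star moved from (8, 11) to (5, 7), a distance of √(3² + 4²) ≈ 5.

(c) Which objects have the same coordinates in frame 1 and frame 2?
the blue square, the green cross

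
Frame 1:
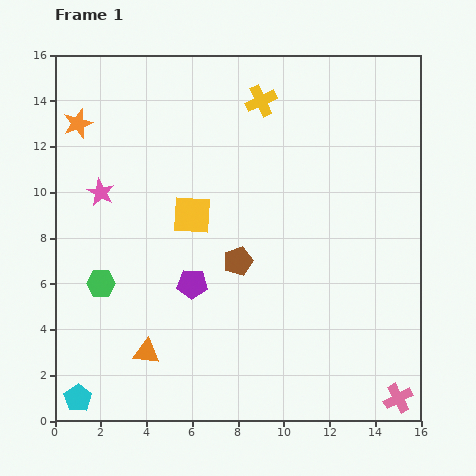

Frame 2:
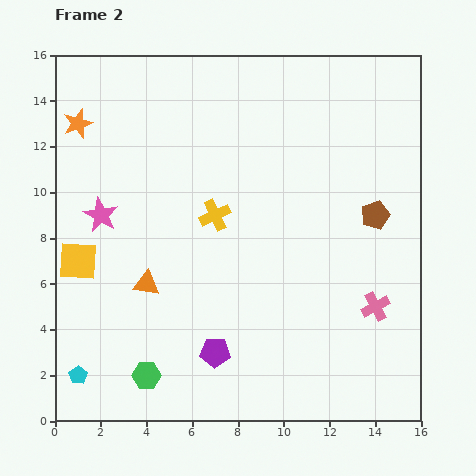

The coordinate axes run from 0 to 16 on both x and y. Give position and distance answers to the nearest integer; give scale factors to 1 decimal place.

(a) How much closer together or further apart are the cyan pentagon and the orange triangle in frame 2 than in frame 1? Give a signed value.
+1

Distance in frame 1: 4. Distance in frame 2: 5.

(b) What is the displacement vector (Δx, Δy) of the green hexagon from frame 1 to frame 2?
(2, -4)

The green hexagon was at (2, 6) in frame 1 and (4, 2) in frame 2.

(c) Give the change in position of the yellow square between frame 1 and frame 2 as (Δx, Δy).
(-5, -2)

The yellow square was at (6, 9) in frame 1 and (1, 7) in frame 2.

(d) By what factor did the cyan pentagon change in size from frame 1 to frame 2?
0.7×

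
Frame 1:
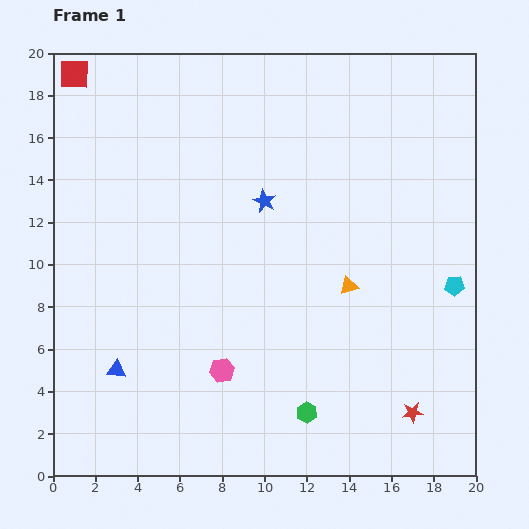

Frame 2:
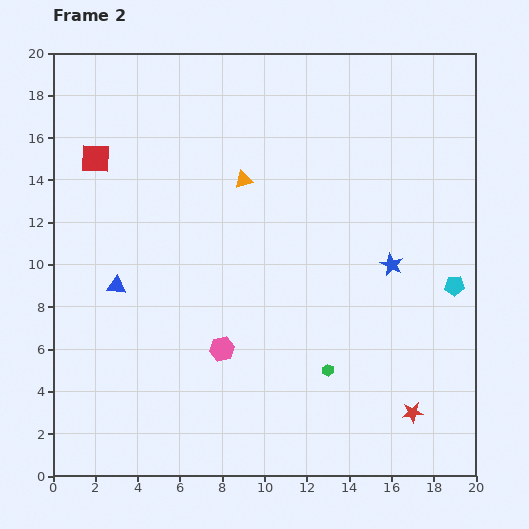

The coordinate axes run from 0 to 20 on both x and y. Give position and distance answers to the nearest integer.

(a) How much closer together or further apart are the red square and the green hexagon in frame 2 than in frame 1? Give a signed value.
-4

Distance in frame 1: 19. Distance in frame 2: 15.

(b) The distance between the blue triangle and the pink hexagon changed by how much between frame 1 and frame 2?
+1

Distance in frame 1: 5. Distance in frame 2: 6.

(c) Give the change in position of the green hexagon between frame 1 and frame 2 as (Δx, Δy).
(1, 2)

The green hexagon was at (12, 3) in frame 1 and (13, 5) in frame 2.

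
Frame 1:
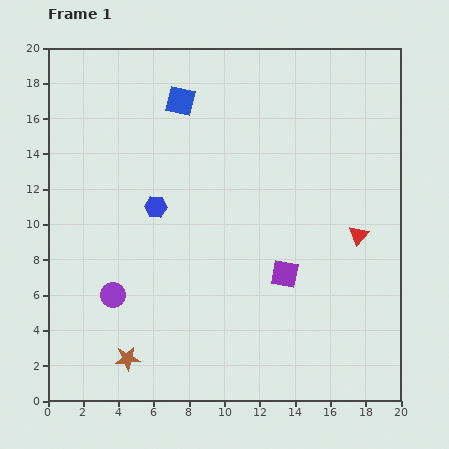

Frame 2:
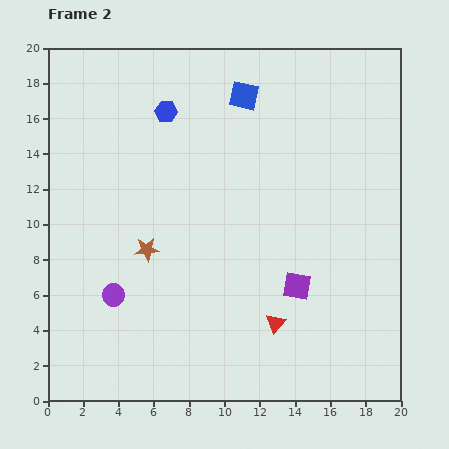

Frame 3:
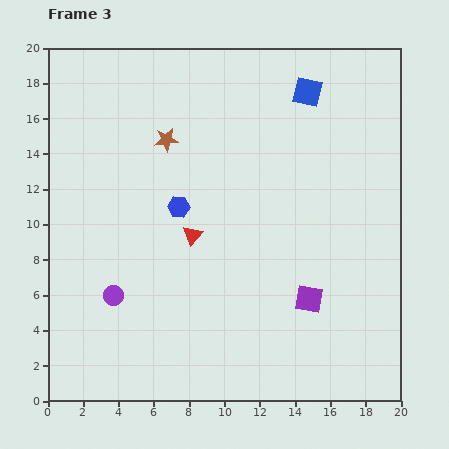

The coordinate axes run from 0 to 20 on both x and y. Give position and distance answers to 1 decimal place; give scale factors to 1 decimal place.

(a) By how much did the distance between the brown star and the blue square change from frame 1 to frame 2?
-4.6

Distance in frame 1: 14.9. Distance in frame 2: 10.3.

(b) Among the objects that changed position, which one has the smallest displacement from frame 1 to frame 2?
the purple square

(moved 1.0)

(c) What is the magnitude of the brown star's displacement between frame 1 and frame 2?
6.3

The brown star moved from (4.5, 2.4) to (5.6, 8.6), a distance of √(1.1² + 6.2²) ≈ 6.3.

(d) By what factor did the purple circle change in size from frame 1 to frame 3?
0.8×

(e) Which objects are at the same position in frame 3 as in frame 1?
the purple circle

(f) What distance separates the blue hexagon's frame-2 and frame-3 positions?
5.4

The blue hexagon moved from (6.7, 16.4) to (7.4, 11.0), a distance of √(0.7² + 5.4²) ≈ 5.4.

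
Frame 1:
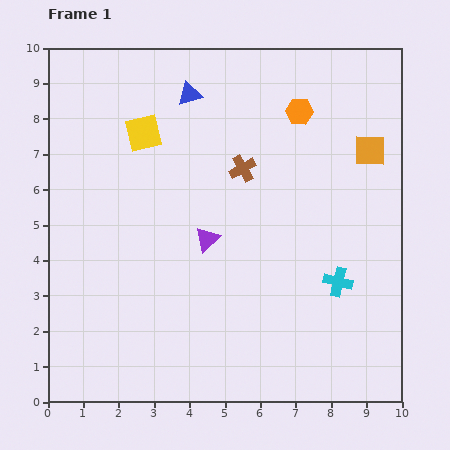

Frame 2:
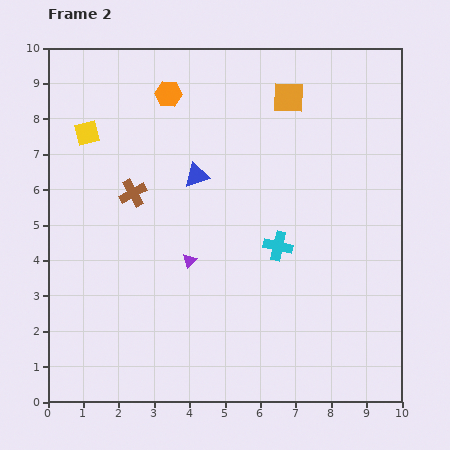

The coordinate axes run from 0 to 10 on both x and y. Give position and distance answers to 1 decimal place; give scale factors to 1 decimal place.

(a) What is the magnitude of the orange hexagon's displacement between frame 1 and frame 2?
3.7

The orange hexagon moved from (7.1, 8.2) to (3.4, 8.7), a distance of √(3.7² + 0.5²) ≈ 3.7.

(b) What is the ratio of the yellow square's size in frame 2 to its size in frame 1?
0.7×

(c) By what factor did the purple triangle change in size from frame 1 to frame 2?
0.6×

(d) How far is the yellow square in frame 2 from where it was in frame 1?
1.6

The yellow square moved from (2.7, 7.6) to (1.1, 7.6), a distance of √(1.6² + 0.0²) ≈ 1.6.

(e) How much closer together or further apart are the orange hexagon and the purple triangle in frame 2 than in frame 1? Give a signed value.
+0.3

Distance in frame 1: 4.4. Distance in frame 2: 4.7.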